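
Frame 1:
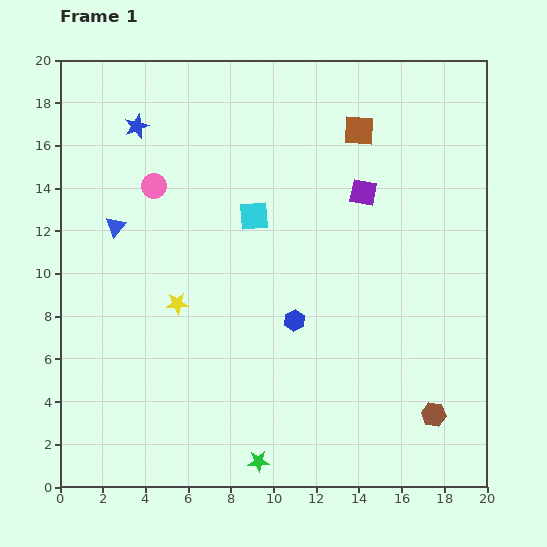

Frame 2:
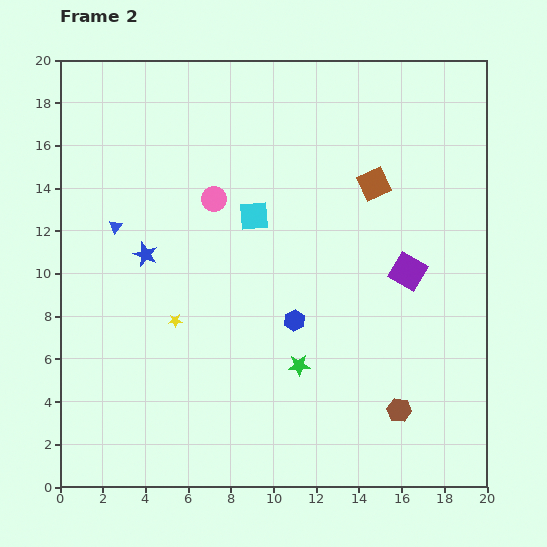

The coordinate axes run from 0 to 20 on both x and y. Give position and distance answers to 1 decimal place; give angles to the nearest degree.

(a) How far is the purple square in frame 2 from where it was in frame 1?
4.3

The purple square moved from (14.2, 13.8) to (16.3, 10.1), a distance of √(2.1² + 3.7²) ≈ 4.3.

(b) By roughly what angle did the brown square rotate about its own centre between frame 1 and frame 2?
27° counter-clockwise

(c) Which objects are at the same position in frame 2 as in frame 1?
the blue hexagon, the blue triangle, the cyan square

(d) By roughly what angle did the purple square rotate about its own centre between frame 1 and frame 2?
19° clockwise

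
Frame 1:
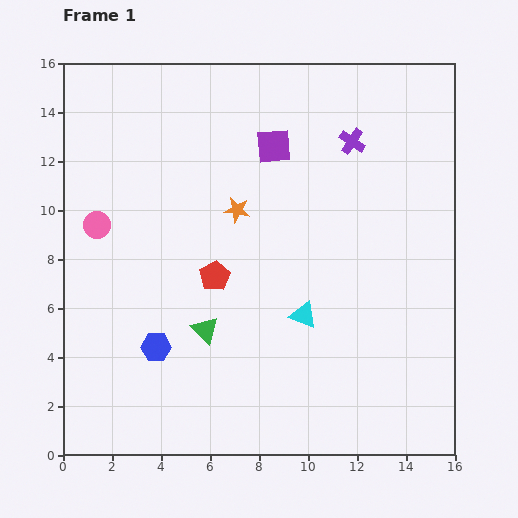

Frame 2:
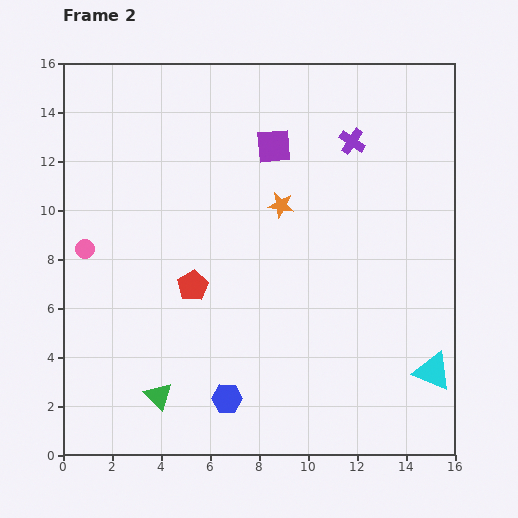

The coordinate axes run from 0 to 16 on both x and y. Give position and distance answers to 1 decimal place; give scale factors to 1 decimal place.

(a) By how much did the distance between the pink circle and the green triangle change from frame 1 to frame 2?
+0.5

Distance in frame 1: 6.2. Distance in frame 2: 6.7.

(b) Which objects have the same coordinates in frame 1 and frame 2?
the purple cross, the purple square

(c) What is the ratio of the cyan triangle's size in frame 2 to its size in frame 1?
1.4×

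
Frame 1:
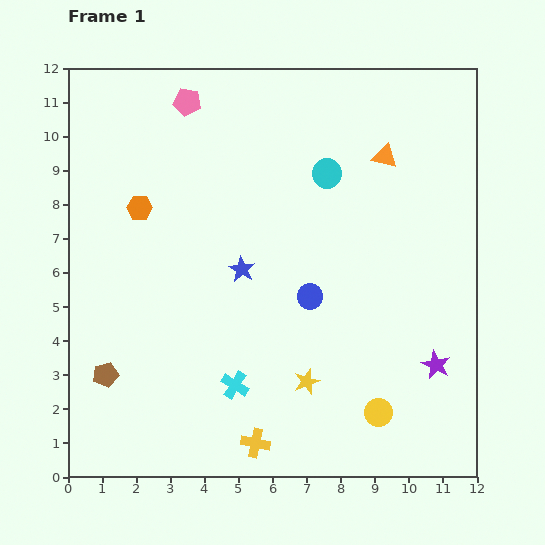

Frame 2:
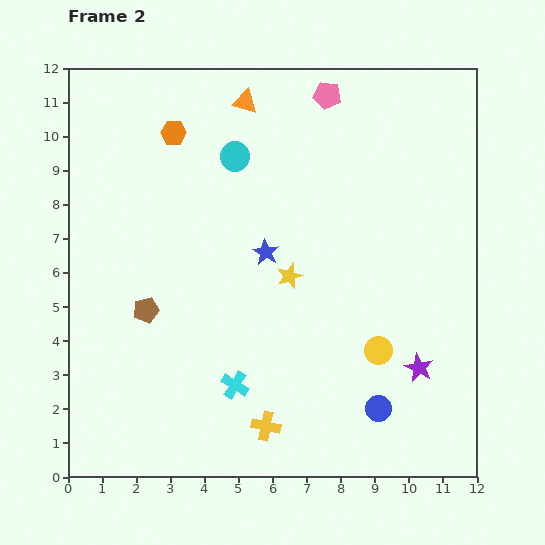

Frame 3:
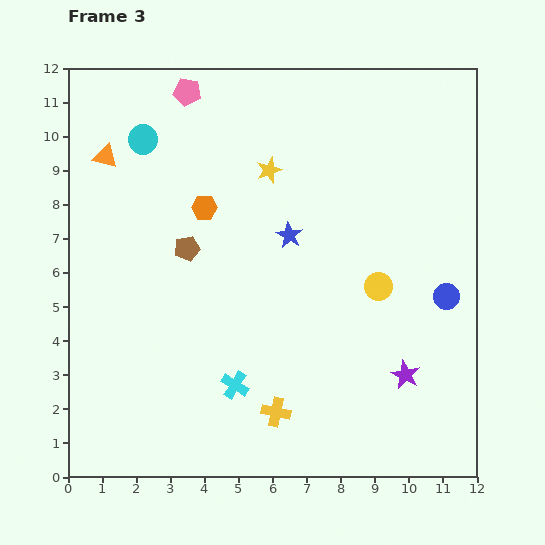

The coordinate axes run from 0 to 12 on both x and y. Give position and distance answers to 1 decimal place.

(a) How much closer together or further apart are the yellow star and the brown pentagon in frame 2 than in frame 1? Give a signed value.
-1.6

Distance in frame 1: 5.9. Distance in frame 2: 4.3.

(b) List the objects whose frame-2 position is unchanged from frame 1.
the cyan cross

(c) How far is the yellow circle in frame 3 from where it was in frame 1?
3.7

The yellow circle moved from (9.1, 1.9) to (9.1, 5.6), a distance of √(0.0² + 3.7²) ≈ 3.7.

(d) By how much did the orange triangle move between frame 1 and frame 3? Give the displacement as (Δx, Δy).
(-8.2, 0.0)

The orange triangle was at (9.3, 9.4) in frame 1 and (1.1, 9.4) in frame 3.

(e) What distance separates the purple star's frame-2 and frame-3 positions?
0.4

The purple star moved from (10.3, 3.2) to (9.9, 3.0), a distance of √(0.4² + 0.2²) ≈ 0.4.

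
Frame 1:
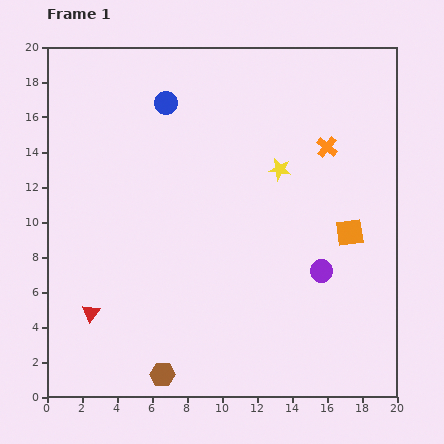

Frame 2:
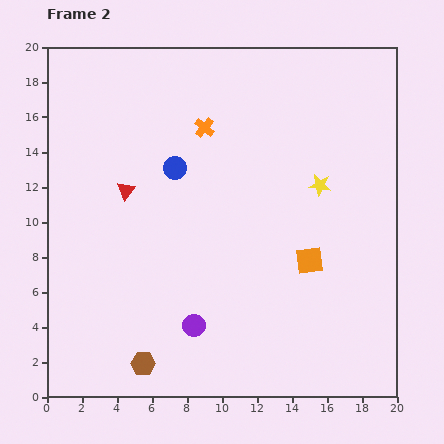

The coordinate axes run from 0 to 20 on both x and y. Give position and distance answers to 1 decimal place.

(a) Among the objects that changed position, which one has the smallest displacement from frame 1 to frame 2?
the brown hexagon

(moved 1.3)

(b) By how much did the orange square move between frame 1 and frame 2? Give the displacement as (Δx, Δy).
(-2.3, -1.6)

The orange square was at (17.3, 9.4) in frame 1 and (15.0, 7.8) in frame 2.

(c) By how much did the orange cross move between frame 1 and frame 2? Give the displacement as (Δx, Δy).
(-7.0, 1.1)

The orange cross was at (16.0, 14.3) in frame 1 and (9.0, 15.4) in frame 2.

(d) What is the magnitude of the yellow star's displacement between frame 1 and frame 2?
2.5

The yellow star moved from (13.3, 13.0) to (15.6, 12.1), a distance of √(2.3² + 0.9²) ≈ 2.5.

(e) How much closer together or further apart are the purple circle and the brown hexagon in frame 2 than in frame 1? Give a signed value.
-7.2

Distance in frame 1: 10.8. Distance in frame 2: 3.6.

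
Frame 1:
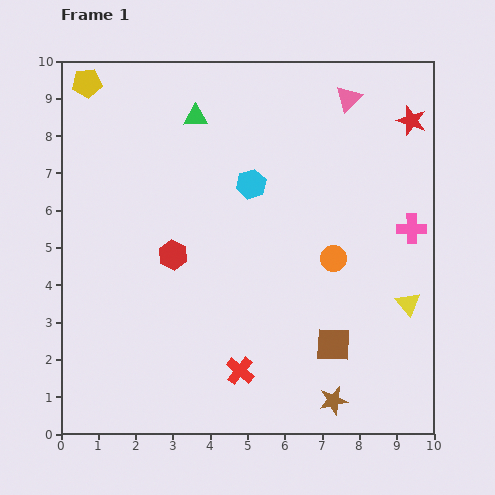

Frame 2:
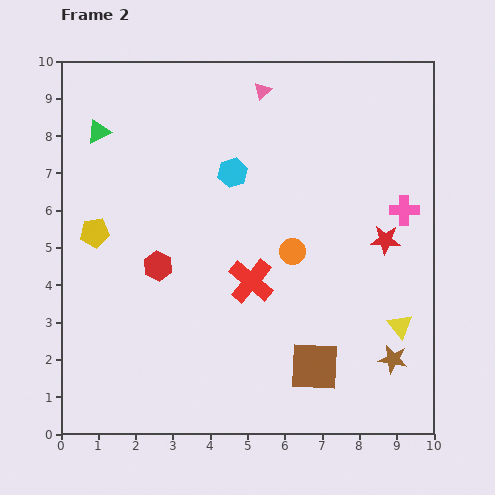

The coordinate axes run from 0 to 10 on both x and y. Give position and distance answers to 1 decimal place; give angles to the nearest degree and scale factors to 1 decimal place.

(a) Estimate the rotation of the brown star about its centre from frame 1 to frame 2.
22° clockwise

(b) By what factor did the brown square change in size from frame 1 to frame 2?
1.4×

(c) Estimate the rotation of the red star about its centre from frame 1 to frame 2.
16° counter-clockwise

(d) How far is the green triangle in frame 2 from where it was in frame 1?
2.6

The green triangle moved from (3.6, 8.5) to (1.0, 8.1), a distance of √(2.6² + 0.4²) ≈ 2.6.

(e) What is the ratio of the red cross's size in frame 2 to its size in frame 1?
1.6×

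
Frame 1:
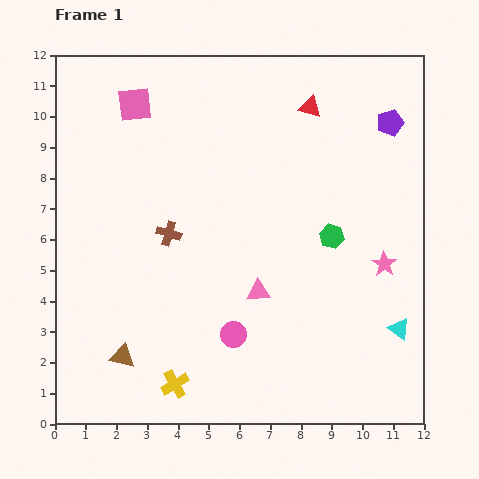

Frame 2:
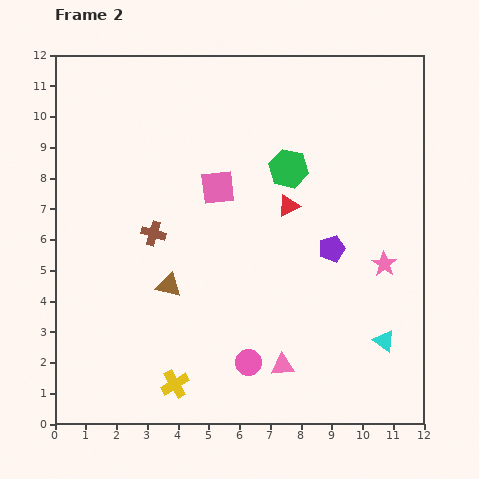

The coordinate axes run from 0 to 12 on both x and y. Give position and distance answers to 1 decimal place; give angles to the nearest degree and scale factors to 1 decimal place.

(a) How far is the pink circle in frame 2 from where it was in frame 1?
1.0

The pink circle moved from (5.8, 2.9) to (6.3, 2.0), a distance of √(0.5² + 0.9²) ≈ 1.0.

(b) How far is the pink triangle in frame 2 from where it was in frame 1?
2.5

The pink triangle moved from (6.6, 4.3) to (7.4, 1.9), a distance of √(0.8² + 2.4²) ≈ 2.5.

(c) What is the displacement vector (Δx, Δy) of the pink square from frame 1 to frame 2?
(2.7, -2.7)

The pink square was at (2.6, 10.4) in frame 1 and (5.3, 7.7) in frame 2.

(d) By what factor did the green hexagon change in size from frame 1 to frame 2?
1.6×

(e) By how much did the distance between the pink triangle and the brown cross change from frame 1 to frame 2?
+2.5

Distance in frame 1: 3.5. Distance in frame 2: 6.0.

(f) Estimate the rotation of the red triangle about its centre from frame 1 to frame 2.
42° counter-clockwise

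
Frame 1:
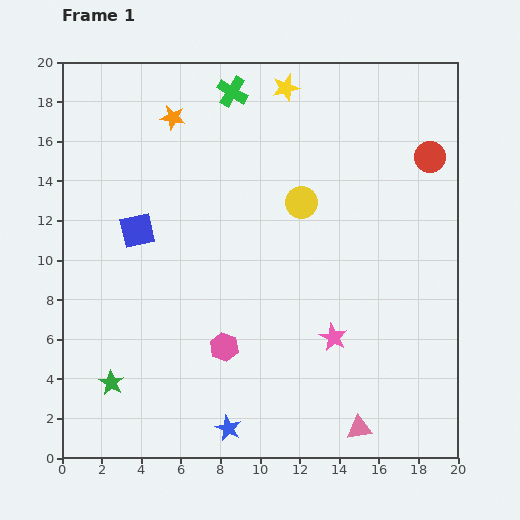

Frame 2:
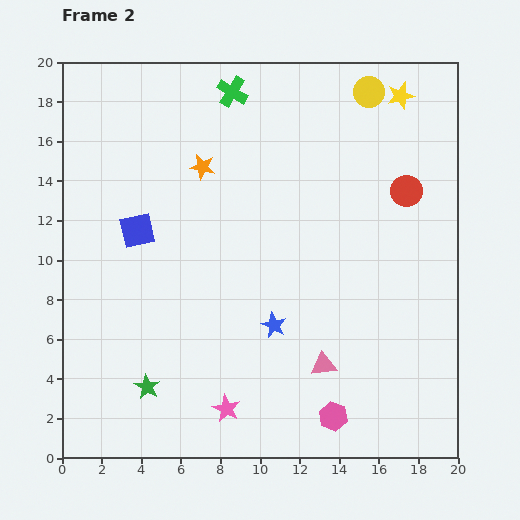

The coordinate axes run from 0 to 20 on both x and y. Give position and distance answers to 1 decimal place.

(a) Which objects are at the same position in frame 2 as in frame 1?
the blue square, the green cross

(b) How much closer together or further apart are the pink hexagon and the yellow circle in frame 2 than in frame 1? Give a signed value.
+8.2

Distance in frame 1: 8.3. Distance in frame 2: 16.5.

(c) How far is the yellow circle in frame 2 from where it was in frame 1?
6.6

The yellow circle moved from (12.1, 12.9) to (15.5, 18.5), a distance of √(3.4² + 5.6²) ≈ 6.6.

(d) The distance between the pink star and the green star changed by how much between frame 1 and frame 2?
-7.3

Distance in frame 1: 11.4. Distance in frame 2: 4.1.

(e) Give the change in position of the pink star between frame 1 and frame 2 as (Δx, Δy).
(-5.4, -3.6)

The pink star was at (13.7, 6.1) in frame 1 and (8.3, 2.5) in frame 2.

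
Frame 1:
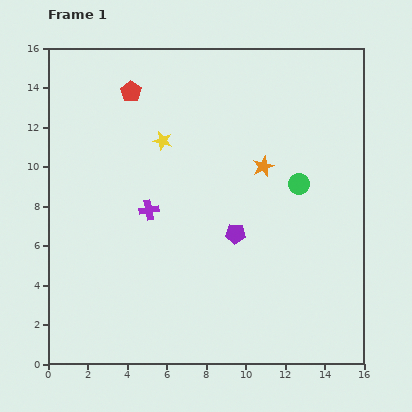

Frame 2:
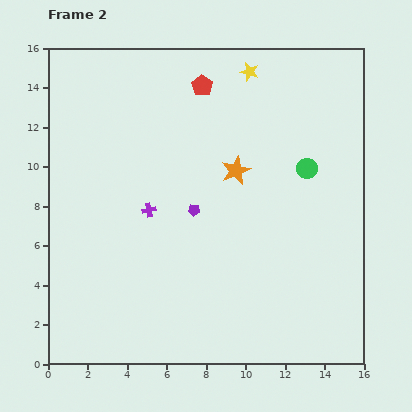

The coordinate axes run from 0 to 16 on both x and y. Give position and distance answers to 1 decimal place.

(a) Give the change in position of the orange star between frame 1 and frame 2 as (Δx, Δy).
(-1.4, -0.2)

The orange star was at (10.9, 10.0) in frame 1 and (9.5, 9.8) in frame 2.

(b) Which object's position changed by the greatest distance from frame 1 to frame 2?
the yellow star

(moved 5.6; next 3.6)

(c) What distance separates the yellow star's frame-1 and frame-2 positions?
5.6

The yellow star moved from (5.8, 11.3) to (10.2, 14.8), a distance of √(4.4² + 3.5²) ≈ 5.6.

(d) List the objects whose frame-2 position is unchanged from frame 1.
the purple cross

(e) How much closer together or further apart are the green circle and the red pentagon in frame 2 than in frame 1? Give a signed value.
-2.9

Distance in frame 1: 9.7. Distance in frame 2: 6.8.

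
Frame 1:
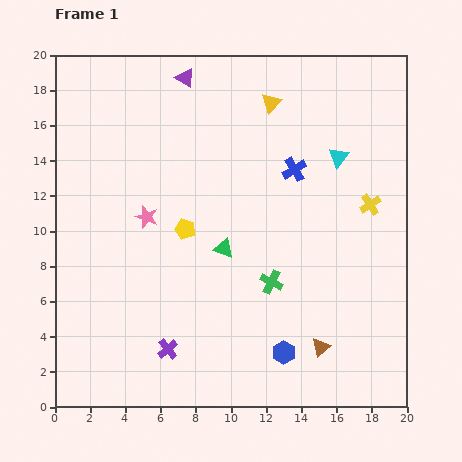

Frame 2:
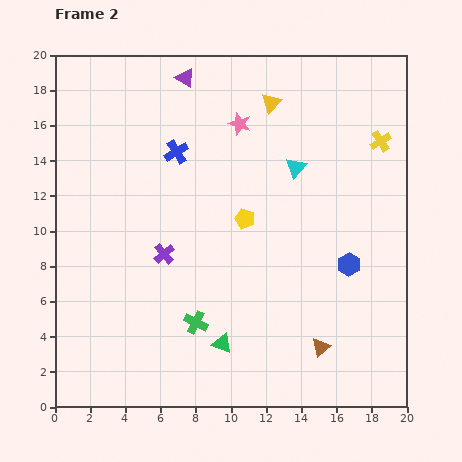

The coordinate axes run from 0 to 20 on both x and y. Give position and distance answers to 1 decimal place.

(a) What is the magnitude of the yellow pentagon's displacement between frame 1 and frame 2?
3.5

The yellow pentagon moved from (7.4, 10.1) to (10.8, 10.7), a distance of √(3.4² + 0.6²) ≈ 3.5.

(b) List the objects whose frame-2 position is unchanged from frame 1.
the yellow triangle, the purple triangle, the brown triangle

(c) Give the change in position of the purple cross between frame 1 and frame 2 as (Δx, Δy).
(-0.2, 5.4)

The purple cross was at (6.4, 3.3) in frame 1 and (6.2, 8.7) in frame 2.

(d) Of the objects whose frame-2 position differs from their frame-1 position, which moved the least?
the cyan triangle

(moved 2.5)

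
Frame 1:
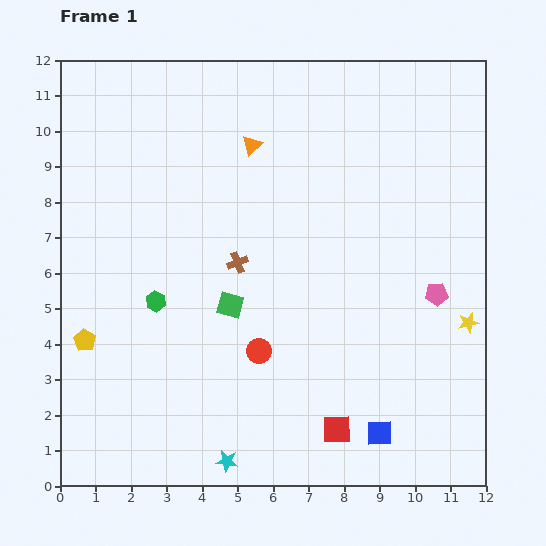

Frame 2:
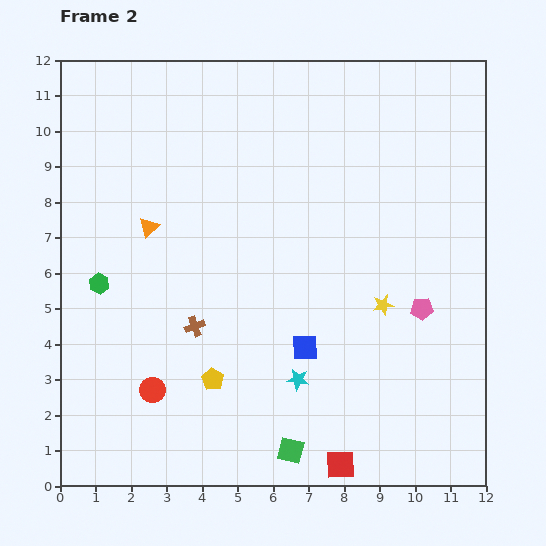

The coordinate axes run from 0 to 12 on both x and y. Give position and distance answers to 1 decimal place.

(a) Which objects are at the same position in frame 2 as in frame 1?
none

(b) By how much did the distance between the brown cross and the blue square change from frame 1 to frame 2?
-3.0

Distance in frame 1: 6.2. Distance in frame 2: 3.2.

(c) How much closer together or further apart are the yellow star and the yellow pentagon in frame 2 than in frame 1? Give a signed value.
-5.6

Distance in frame 1: 10.8. Distance in frame 2: 5.2.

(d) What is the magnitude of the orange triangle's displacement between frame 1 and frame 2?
3.7

The orange triangle moved from (5.4, 9.6) to (2.5, 7.3), a distance of √(2.9² + 2.3²) ≈ 3.7.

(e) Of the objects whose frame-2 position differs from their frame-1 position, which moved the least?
the pink pentagon

(moved 0.6)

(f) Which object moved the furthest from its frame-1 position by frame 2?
the green square

(moved 4.4; next 3.8)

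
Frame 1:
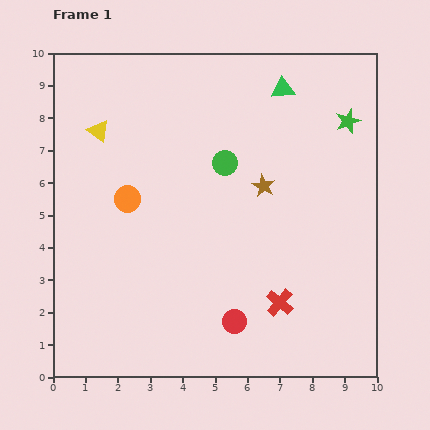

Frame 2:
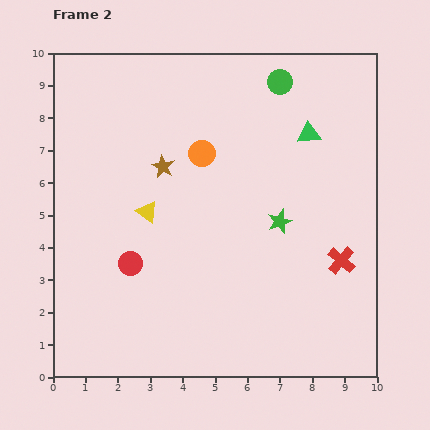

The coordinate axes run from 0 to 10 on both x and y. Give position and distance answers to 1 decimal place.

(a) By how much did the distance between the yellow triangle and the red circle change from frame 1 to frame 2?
-5.5

Distance in frame 1: 7.2. Distance in frame 2: 1.7.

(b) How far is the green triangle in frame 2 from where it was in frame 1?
1.6

The green triangle moved from (7.1, 8.9) to (7.9, 7.5), a distance of √(0.8² + 1.4²) ≈ 1.6.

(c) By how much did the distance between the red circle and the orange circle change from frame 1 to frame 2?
-1.0

Distance in frame 1: 5.0. Distance in frame 2: 4.0.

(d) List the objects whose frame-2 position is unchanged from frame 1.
none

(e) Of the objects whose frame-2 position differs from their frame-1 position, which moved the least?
the green triangle

(moved 1.6)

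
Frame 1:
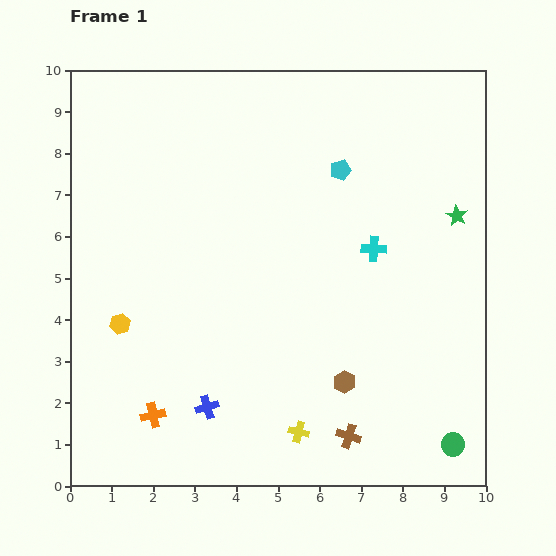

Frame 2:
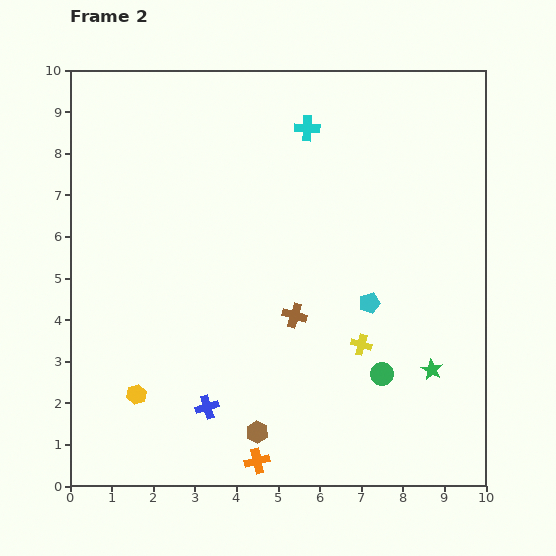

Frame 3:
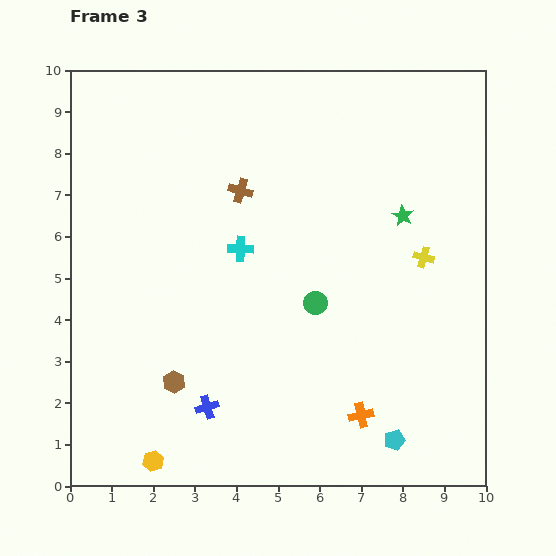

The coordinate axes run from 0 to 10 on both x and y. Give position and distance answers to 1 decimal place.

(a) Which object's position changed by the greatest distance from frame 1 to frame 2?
the green star

(moved 3.7; next 3.3)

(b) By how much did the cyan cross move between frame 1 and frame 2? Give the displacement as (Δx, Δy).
(-1.6, 2.9)

The cyan cross was at (7.3, 5.7) in frame 1 and (5.7, 8.6) in frame 2.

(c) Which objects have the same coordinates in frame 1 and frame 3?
the blue cross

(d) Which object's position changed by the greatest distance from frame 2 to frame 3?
the green star

(moved 3.8; next 3.4)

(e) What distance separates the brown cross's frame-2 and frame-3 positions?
3.3

The brown cross moved from (5.4, 4.1) to (4.1, 7.1), a distance of √(1.3² + 3.0²) ≈ 3.3.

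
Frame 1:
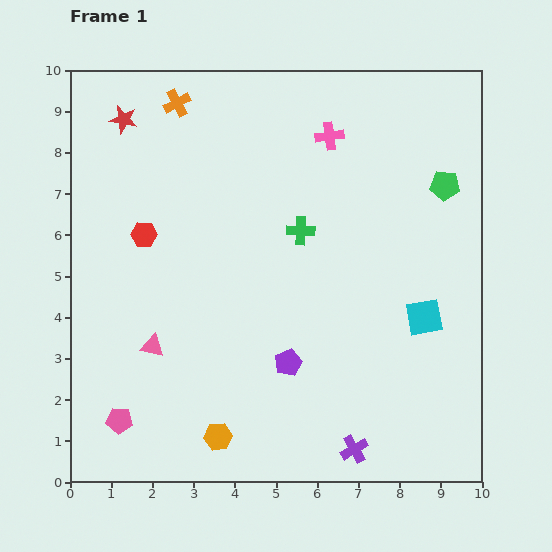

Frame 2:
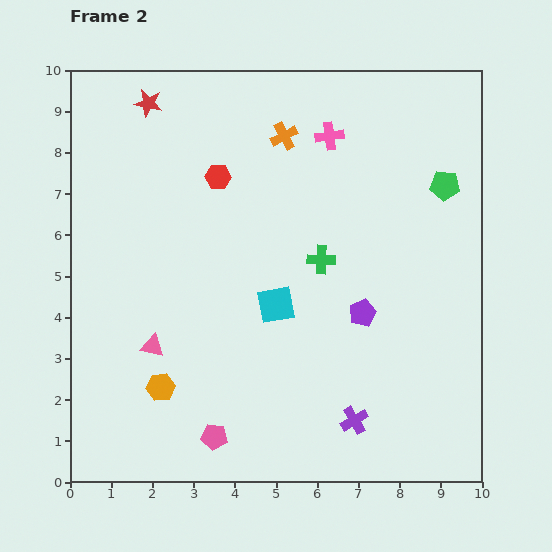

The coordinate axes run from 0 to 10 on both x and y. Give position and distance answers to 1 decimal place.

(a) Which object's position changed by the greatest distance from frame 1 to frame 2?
the cyan square

(moved 3.6; next 2.7)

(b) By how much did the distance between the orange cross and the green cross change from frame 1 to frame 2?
-1.2

Distance in frame 1: 4.3. Distance in frame 2: 3.1.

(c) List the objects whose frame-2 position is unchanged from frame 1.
the pink triangle, the green pentagon, the pink cross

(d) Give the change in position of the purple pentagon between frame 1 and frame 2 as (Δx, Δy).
(1.8, 1.2)

The purple pentagon was at (5.3, 2.9) in frame 1 and (7.1, 4.1) in frame 2.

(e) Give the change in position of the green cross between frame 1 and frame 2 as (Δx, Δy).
(0.5, -0.7)

The green cross was at (5.6, 6.1) in frame 1 and (6.1, 5.4) in frame 2.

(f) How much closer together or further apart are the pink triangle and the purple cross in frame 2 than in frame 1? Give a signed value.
-0.3

Distance in frame 1: 5.5. Distance in frame 2: 5.2.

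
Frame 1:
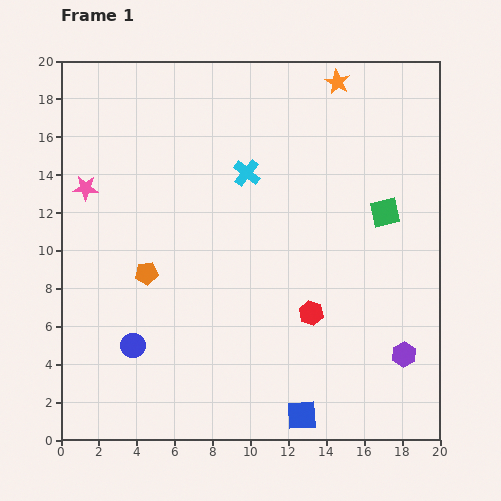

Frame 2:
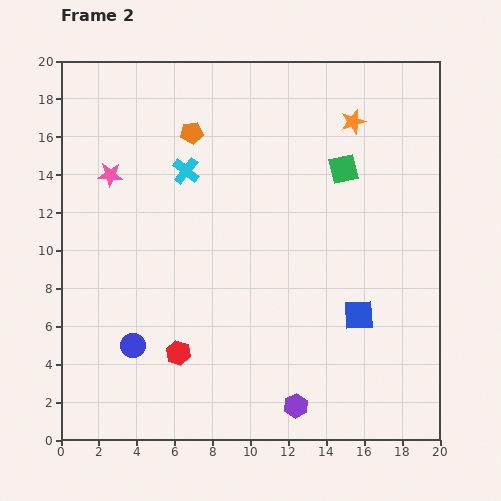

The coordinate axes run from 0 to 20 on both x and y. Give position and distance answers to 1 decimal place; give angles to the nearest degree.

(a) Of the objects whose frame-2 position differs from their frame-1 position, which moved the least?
the pink star

(moved 1.5)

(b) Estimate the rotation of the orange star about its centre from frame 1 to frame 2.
27° clockwise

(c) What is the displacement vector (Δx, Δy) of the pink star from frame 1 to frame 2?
(1.3, 0.7)

The pink star was at (1.3, 13.3) in frame 1 and (2.6, 14.0) in frame 2.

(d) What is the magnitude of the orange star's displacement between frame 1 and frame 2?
2.2

The orange star moved from (14.6, 18.9) to (15.4, 16.8), a distance of √(0.8² + 2.1²) ≈ 2.2.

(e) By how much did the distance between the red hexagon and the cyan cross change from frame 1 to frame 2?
+1.5

Distance in frame 1: 8.1. Distance in frame 2: 9.6.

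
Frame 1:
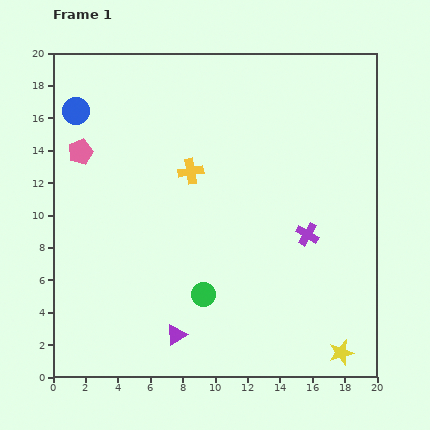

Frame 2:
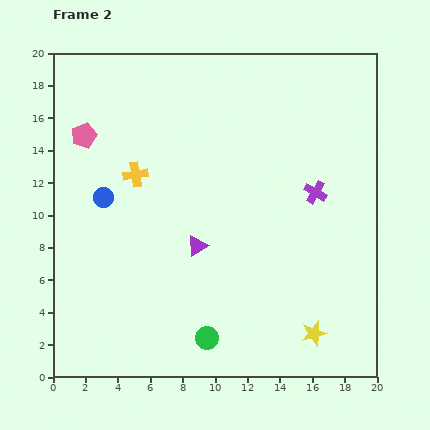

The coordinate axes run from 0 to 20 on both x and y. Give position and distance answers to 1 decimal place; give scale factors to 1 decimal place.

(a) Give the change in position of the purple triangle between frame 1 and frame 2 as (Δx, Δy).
(1.3, 5.5)

The purple triangle was at (7.6, 2.6) in frame 1 and (8.9, 8.1) in frame 2.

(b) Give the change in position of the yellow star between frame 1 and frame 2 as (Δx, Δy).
(-1.7, 1.2)

The yellow star was at (17.8, 1.5) in frame 1 and (16.1, 2.7) in frame 2.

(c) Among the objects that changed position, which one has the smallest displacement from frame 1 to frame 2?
the pink pentagon

(moved 1.0)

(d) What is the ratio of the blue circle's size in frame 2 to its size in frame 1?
0.7×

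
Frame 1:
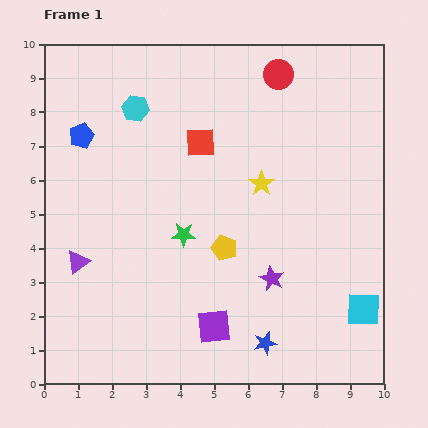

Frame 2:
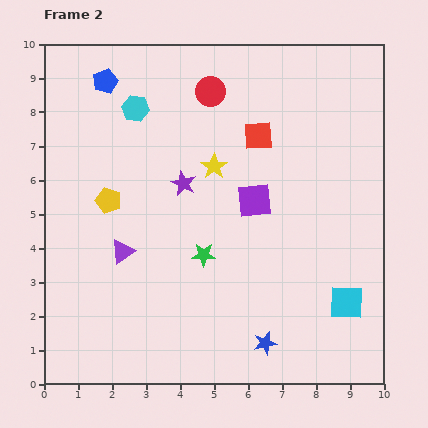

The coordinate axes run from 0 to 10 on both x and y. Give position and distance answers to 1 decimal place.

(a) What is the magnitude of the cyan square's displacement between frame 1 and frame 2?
0.5

The cyan square moved from (9.4, 2.2) to (8.9, 2.4), a distance of √(0.5² + 0.2²) ≈ 0.5.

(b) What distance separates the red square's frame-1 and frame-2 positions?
1.7

The red square moved from (4.6, 7.1) to (6.3, 7.3), a distance of √(1.7² + 0.2²) ≈ 1.7.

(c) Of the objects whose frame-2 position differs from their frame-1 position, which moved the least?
the cyan square

(moved 0.5)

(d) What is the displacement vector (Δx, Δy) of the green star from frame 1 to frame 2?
(0.6, -0.6)

The green star was at (4.1, 4.4) in frame 1 and (4.7, 3.8) in frame 2.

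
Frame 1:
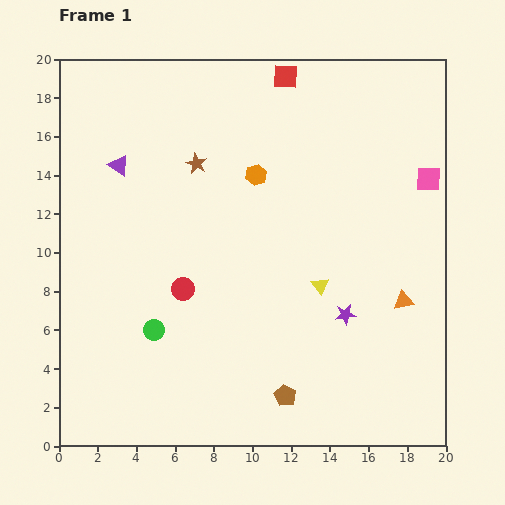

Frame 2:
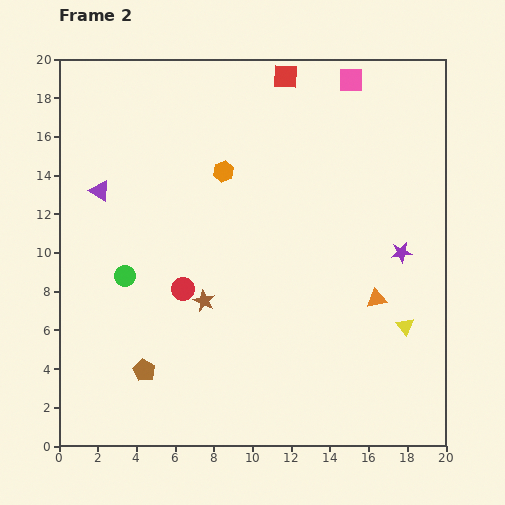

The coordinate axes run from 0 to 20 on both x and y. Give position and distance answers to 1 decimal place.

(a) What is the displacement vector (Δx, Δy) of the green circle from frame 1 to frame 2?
(-1.5, 2.8)

The green circle was at (4.9, 6.0) in frame 1 and (3.4, 8.8) in frame 2.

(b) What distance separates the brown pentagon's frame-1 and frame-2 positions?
7.4

The brown pentagon moved from (11.7, 2.6) to (4.4, 3.9), a distance of √(7.3² + 1.3²) ≈ 7.4.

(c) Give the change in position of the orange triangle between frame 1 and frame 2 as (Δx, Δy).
(-1.4, 0.1)

The orange triangle was at (17.8, 7.5) in frame 1 and (16.4, 7.6) in frame 2.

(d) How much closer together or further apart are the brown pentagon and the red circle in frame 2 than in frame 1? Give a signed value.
-2.9

Distance in frame 1: 7.6. Distance in frame 2: 4.7.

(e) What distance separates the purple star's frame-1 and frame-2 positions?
4.3

The purple star moved from (14.8, 6.8) to (17.7, 10.0), a distance of √(2.9² + 3.2²) ≈ 4.3.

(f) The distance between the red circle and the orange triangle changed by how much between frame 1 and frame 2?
-1.4

Distance in frame 1: 11.4. Distance in frame 2: 10.0.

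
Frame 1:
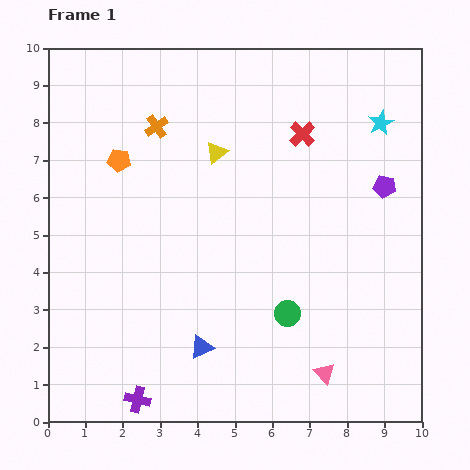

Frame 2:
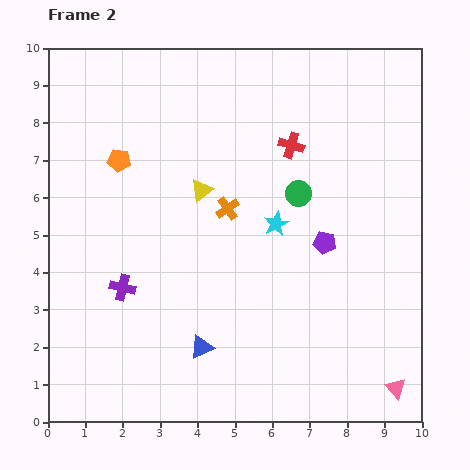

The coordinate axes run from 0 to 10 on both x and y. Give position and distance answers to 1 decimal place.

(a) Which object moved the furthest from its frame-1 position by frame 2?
the cyan star

(moved 3.9; next 3.2)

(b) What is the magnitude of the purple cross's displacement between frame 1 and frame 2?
3.0

The purple cross moved from (2.4, 0.6) to (2.0, 3.6), a distance of √(0.4² + 3.0²) ≈ 3.0.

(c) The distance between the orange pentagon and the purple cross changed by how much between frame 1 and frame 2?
-3.0

Distance in frame 1: 6.4. Distance in frame 2: 3.4.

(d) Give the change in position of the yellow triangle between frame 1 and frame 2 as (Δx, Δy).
(-0.4, -1.0)

The yellow triangle was at (4.5, 7.2) in frame 1 and (4.1, 6.2) in frame 2.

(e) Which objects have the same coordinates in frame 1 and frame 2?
the orange pentagon, the blue triangle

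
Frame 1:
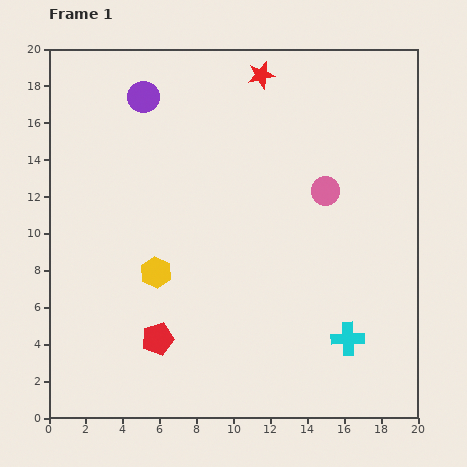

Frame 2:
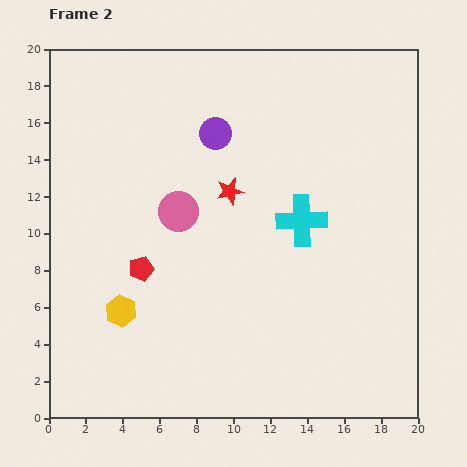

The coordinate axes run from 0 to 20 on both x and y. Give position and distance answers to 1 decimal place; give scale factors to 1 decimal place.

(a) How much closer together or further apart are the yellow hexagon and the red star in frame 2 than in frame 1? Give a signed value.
-3.3

Distance in frame 1: 12.1. Distance in frame 2: 8.8.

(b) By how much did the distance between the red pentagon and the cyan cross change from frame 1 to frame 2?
-1.2

Distance in frame 1: 10.3. Distance in frame 2: 9.1.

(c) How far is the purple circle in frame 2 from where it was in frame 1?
4.4

The purple circle moved from (5.1, 17.4) to (9.0, 15.4), a distance of √(3.9² + 2.0²) ≈ 4.4.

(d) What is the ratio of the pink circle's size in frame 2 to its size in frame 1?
1.4×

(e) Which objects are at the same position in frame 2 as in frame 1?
none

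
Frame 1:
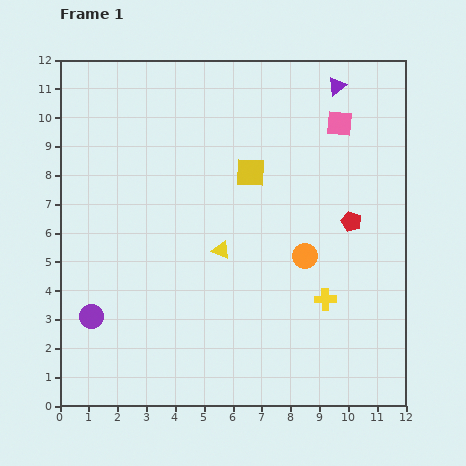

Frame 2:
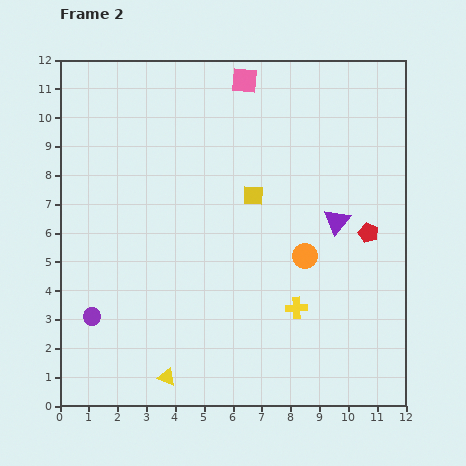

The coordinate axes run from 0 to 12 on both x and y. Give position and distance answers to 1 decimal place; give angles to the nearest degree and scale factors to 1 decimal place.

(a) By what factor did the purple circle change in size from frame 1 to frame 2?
0.7×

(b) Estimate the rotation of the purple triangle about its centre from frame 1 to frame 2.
15° counter-clockwise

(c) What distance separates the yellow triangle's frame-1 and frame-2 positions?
4.8

The yellow triangle moved from (5.6, 5.4) to (3.7, 1.0), a distance of √(1.9² + 4.4²) ≈ 4.8.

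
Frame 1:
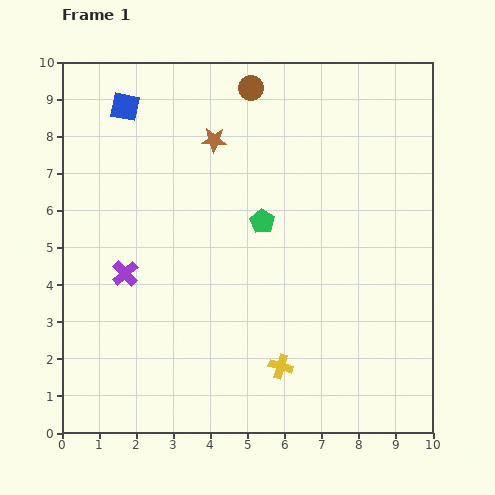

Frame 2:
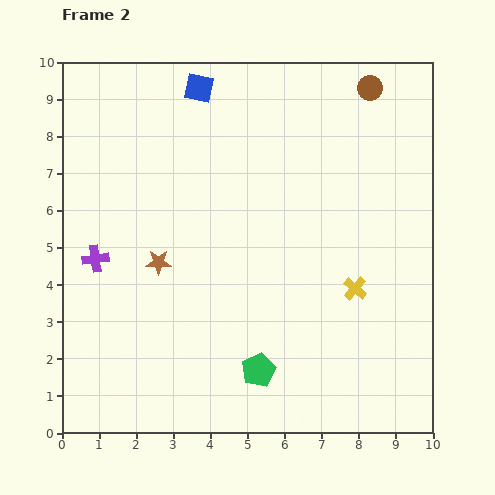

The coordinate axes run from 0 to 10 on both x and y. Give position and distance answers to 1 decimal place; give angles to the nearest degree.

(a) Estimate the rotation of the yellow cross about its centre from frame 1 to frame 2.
23° clockwise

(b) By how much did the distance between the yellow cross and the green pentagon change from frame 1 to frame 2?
-0.5

Distance in frame 1: 3.9. Distance in frame 2: 3.4.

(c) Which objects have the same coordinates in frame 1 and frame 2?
none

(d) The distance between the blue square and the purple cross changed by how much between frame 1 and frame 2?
+0.9

Distance in frame 1: 4.5. Distance in frame 2: 5.4.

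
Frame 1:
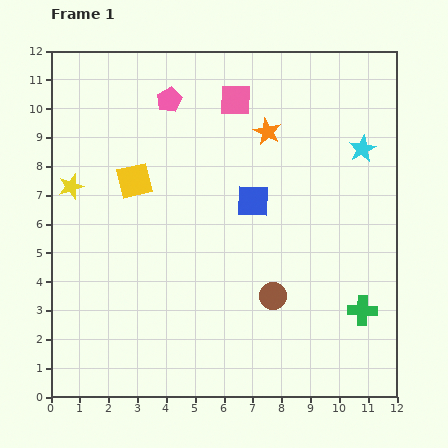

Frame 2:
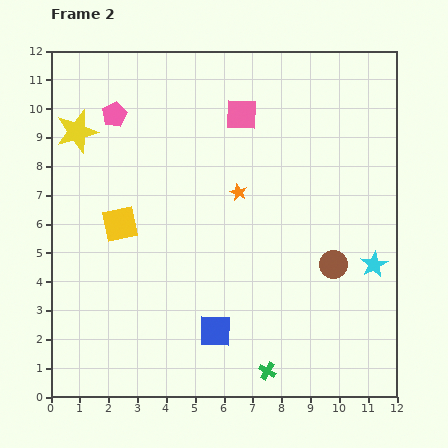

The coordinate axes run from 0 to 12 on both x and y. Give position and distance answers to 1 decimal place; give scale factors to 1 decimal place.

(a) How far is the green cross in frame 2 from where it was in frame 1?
3.9

The green cross moved from (10.8, 3.0) to (7.5, 0.9), a distance of √(3.3² + 2.1²) ≈ 3.9.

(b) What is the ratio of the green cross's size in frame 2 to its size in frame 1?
0.6×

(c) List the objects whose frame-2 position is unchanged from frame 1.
none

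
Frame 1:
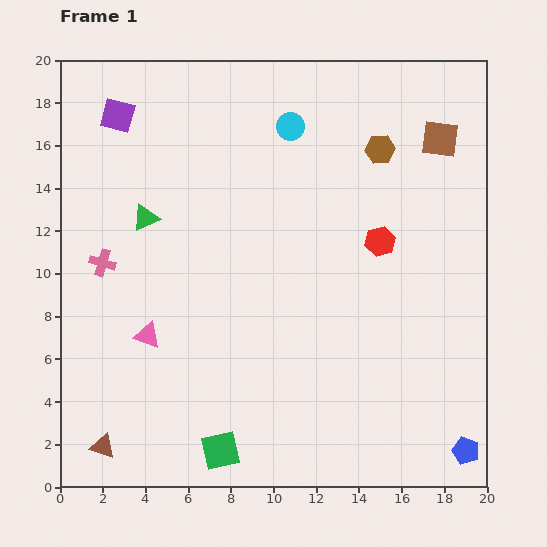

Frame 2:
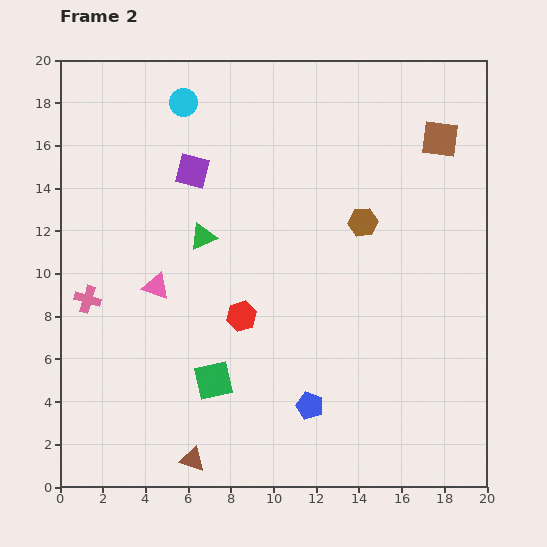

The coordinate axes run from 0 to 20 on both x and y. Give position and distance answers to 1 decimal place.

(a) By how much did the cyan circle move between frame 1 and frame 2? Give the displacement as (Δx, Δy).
(-5.0, 1.1)

The cyan circle was at (10.8, 16.9) in frame 1 and (5.8, 18.0) in frame 2.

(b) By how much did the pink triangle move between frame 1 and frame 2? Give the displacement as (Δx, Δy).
(0.4, 2.3)

The pink triangle was at (4.1, 7.1) in frame 1 and (4.5, 9.4) in frame 2.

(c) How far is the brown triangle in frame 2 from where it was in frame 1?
4.2

The brown triangle moved from (2.0, 1.9) to (6.2, 1.3), a distance of √(4.2² + 0.6²) ≈ 4.2.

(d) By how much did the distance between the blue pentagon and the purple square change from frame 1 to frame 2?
-10.3

Distance in frame 1: 22.6. Distance in frame 2: 12.3.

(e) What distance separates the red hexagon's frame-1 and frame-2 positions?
7.4

The red hexagon moved from (15.0, 11.5) to (8.5, 8.0), a distance of √(6.5² + 3.5²) ≈ 7.4.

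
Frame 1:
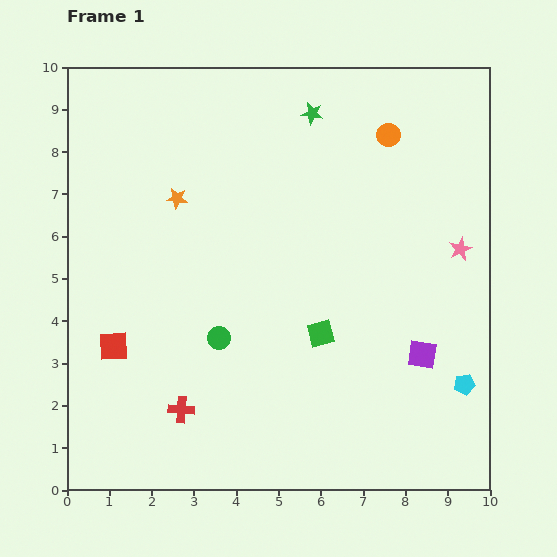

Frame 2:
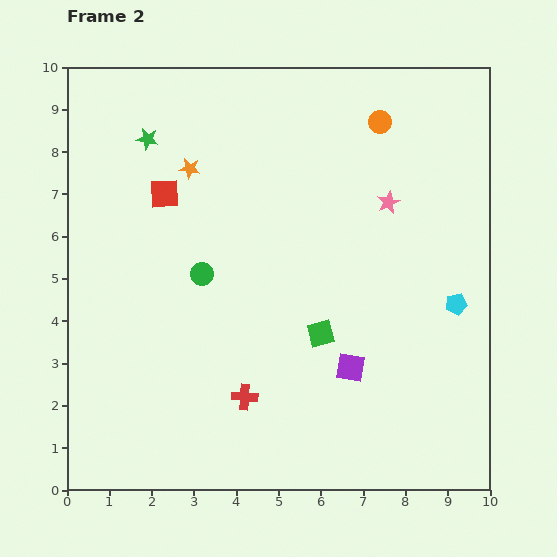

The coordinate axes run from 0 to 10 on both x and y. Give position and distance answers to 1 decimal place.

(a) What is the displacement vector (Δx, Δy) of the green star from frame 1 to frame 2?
(-3.9, -0.6)

The green star was at (5.8, 8.9) in frame 1 and (1.9, 8.3) in frame 2.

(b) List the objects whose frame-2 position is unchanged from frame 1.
the green square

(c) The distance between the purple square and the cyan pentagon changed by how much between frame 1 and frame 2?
+1.7

Distance in frame 1: 1.2. Distance in frame 2: 2.9.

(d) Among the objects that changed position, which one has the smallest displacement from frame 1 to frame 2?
the orange circle

(moved 0.4)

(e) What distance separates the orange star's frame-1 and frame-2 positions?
0.8

The orange star moved from (2.6, 6.9) to (2.9, 7.6), a distance of √(0.3² + 0.7²) ≈ 0.8.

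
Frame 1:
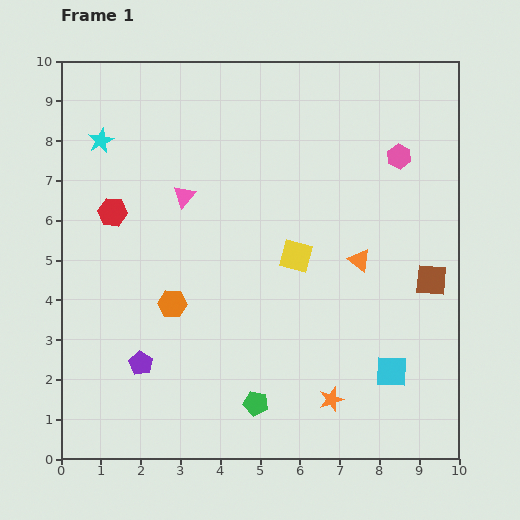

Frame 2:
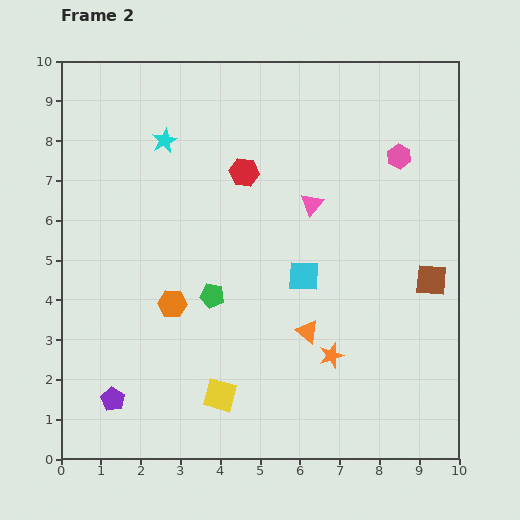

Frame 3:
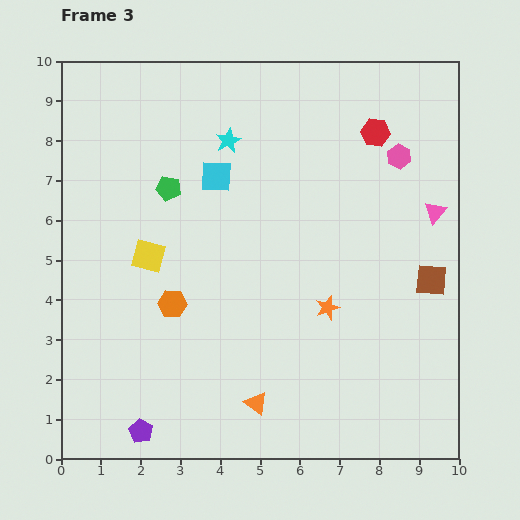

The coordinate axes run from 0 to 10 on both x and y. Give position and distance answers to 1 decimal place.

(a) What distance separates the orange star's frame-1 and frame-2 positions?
1.1

The orange star moved from (6.8, 1.5) to (6.8, 2.6), a distance of √(0.0² + 1.1²) ≈ 1.1.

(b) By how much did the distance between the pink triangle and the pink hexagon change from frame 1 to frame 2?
-3.0

Distance in frame 1: 5.5. Distance in frame 2: 2.5.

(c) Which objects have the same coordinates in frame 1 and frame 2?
the orange hexagon, the brown square, the pink hexagon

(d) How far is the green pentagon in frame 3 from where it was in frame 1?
5.8

The green pentagon moved from (4.9, 1.4) to (2.7, 6.8), a distance of √(2.2² + 5.4²) ≈ 5.8.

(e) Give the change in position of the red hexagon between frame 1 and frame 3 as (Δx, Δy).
(6.6, 2.0)

The red hexagon was at (1.3, 6.2) in frame 1 and (7.9, 8.2) in frame 3.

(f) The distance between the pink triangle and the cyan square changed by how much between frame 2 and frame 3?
+3.8

Distance in frame 2: 1.8. Distance in frame 3: 5.6.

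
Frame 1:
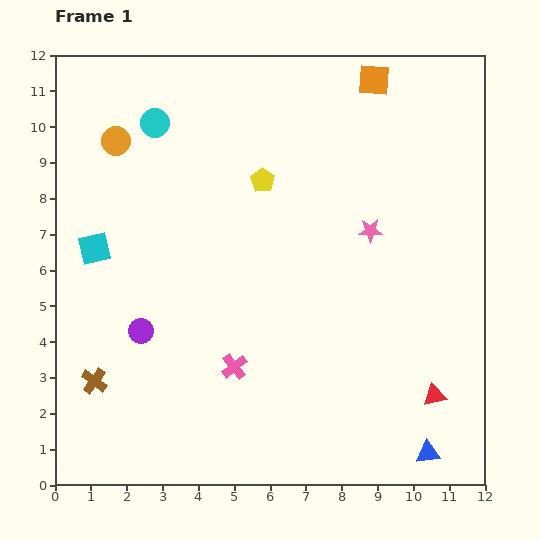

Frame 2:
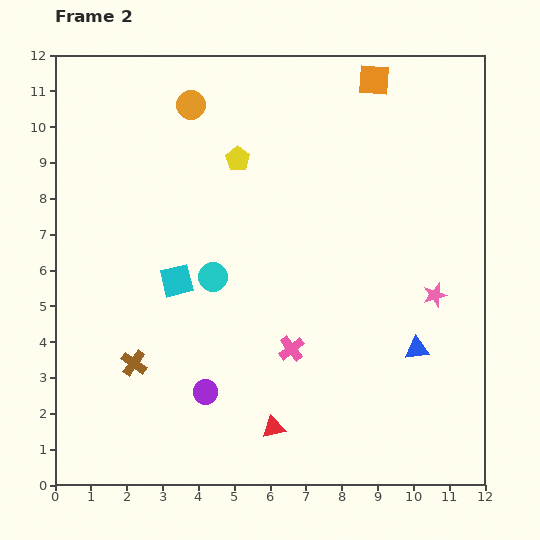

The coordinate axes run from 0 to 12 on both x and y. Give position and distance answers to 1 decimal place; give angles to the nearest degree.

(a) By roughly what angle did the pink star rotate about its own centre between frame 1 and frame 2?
15° counter-clockwise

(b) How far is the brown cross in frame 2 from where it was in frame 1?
1.2

The brown cross moved from (1.1, 2.9) to (2.2, 3.4), a distance of √(1.1² + 0.5²) ≈ 1.2.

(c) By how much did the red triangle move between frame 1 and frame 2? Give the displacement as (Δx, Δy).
(-4.5, -0.9)

The red triangle was at (10.6, 2.5) in frame 1 and (6.1, 1.6) in frame 2.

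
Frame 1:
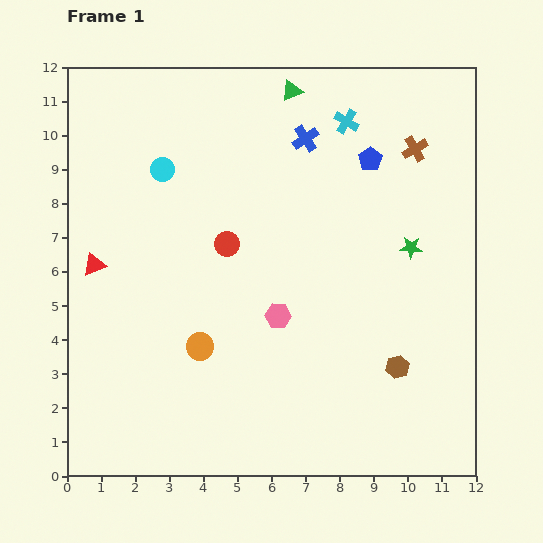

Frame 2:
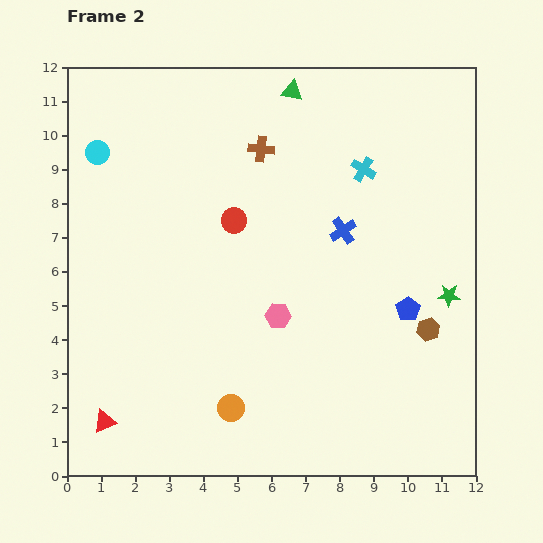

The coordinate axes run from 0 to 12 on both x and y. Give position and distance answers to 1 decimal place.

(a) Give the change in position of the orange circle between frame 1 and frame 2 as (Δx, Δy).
(0.9, -1.8)

The orange circle was at (3.9, 3.8) in frame 1 and (4.8, 2.0) in frame 2.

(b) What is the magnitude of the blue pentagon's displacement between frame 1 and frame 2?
4.5

The blue pentagon moved from (8.9, 9.3) to (10.0, 4.9), a distance of √(1.1² + 4.4²) ≈ 4.5.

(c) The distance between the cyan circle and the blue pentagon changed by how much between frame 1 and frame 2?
+4.1

Distance in frame 1: 6.1. Distance in frame 2: 10.2.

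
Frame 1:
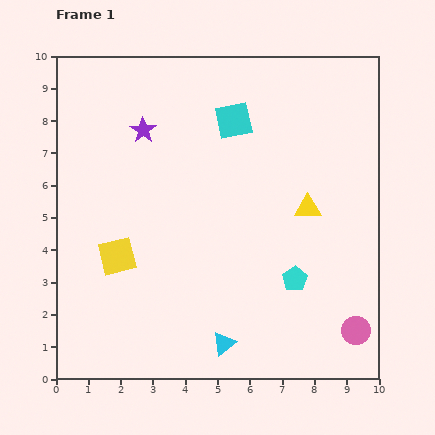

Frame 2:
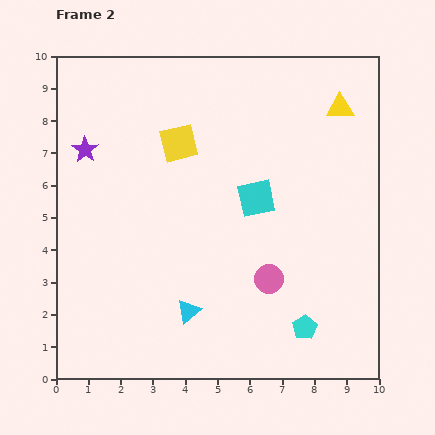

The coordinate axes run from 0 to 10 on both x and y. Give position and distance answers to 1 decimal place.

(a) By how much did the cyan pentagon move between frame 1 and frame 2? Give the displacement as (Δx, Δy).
(0.3, -1.5)

The cyan pentagon was at (7.4, 3.1) in frame 1 and (7.7, 1.6) in frame 2.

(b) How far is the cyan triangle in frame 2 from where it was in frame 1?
1.5

The cyan triangle moved from (5.2, 1.1) to (4.1, 2.1), a distance of √(1.1² + 1.0²) ≈ 1.5.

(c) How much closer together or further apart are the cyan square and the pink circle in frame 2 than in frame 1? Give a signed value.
-5.0

Distance in frame 1: 7.5. Distance in frame 2: 2.5.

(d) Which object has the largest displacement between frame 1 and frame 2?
the yellow square

(moved 4.0; next 3.3)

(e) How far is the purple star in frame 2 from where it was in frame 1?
1.9

The purple star moved from (2.7, 7.7) to (0.9, 7.1), a distance of √(1.8² + 0.6²) ≈ 1.9.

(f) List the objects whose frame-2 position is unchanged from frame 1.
none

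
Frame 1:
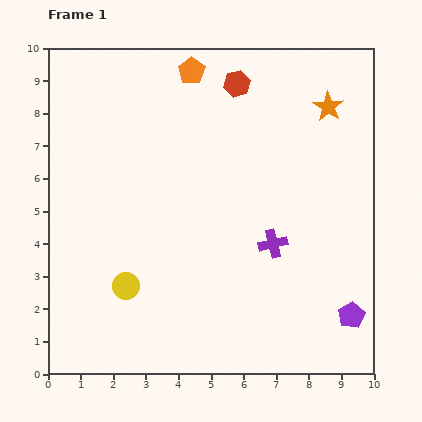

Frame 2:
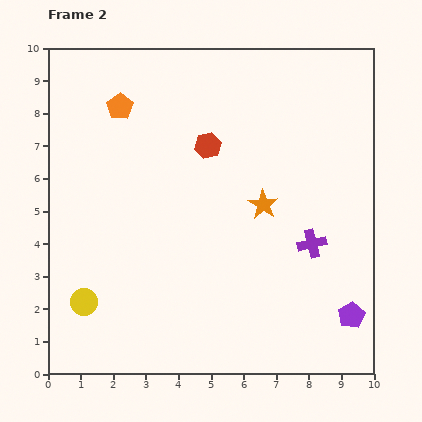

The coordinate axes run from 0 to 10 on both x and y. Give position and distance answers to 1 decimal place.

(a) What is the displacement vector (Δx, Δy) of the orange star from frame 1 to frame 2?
(-2.0, -3.0)

The orange star was at (8.6, 8.2) in frame 1 and (6.6, 5.2) in frame 2.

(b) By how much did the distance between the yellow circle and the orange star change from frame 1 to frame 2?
-2.0

Distance in frame 1: 8.3. Distance in frame 2: 6.3.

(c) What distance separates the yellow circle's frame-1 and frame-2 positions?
1.4

The yellow circle moved from (2.4, 2.7) to (1.1, 2.2), a distance of √(1.3² + 0.5²) ≈ 1.4.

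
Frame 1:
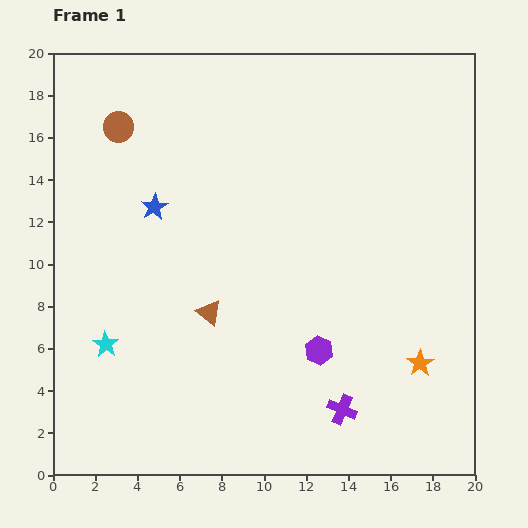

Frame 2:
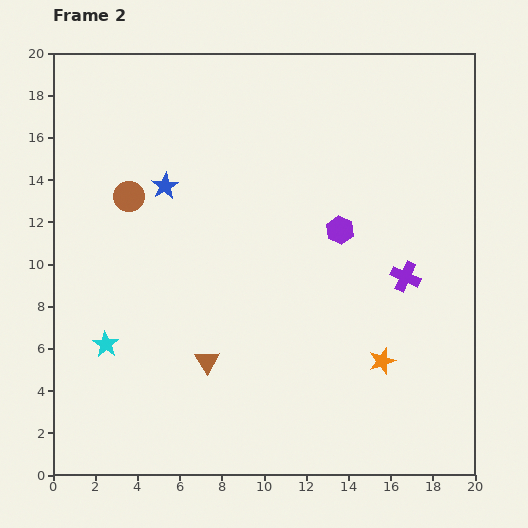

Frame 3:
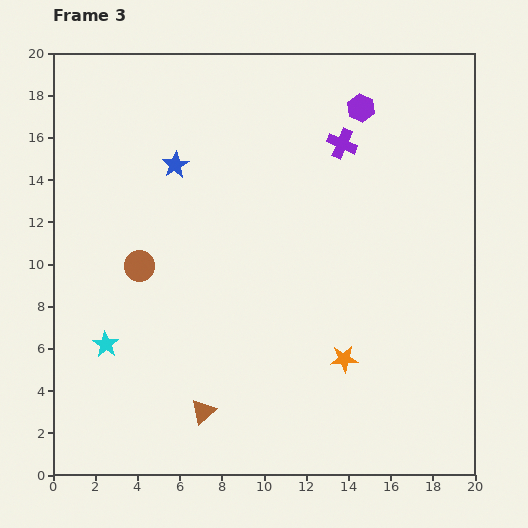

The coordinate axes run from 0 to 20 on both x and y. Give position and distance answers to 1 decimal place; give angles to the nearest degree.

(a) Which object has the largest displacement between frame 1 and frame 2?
the purple cross

(moved 7.0; next 5.8)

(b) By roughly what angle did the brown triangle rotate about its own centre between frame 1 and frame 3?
42° clockwise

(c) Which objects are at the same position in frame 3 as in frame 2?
the cyan star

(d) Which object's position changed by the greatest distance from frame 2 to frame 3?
the purple cross

(moved 7.0; next 5.9)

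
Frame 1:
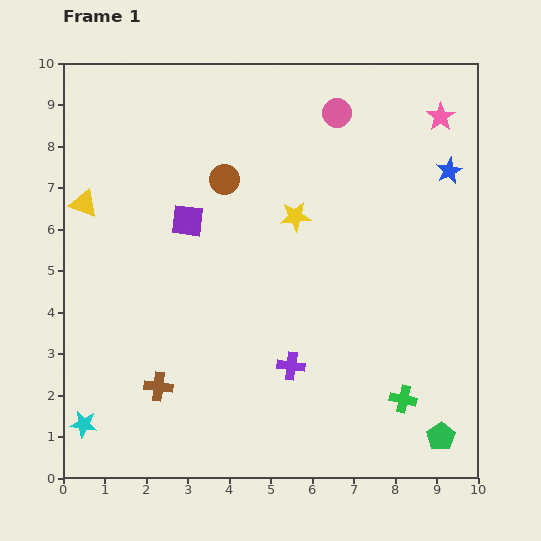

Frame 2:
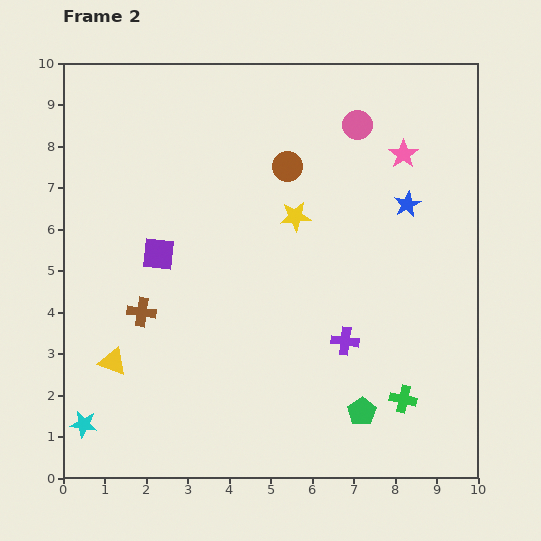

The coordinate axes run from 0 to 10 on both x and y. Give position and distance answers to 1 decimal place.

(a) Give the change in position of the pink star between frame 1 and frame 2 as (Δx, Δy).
(-0.9, -0.9)

The pink star was at (9.1, 8.7) in frame 1 and (8.2, 7.8) in frame 2.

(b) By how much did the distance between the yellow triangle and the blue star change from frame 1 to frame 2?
-0.7

Distance in frame 1: 8.8. Distance in frame 2: 8.1.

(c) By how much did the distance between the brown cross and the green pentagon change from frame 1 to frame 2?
-1.1

Distance in frame 1: 6.9. Distance in frame 2: 5.8.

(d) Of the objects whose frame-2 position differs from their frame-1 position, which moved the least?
the pink circle

(moved 0.6)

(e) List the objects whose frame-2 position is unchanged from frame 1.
the yellow star, the cyan star, the green cross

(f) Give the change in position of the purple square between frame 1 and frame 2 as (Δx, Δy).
(-0.7, -0.8)

The purple square was at (3.0, 6.2) in frame 1 and (2.3, 5.4) in frame 2.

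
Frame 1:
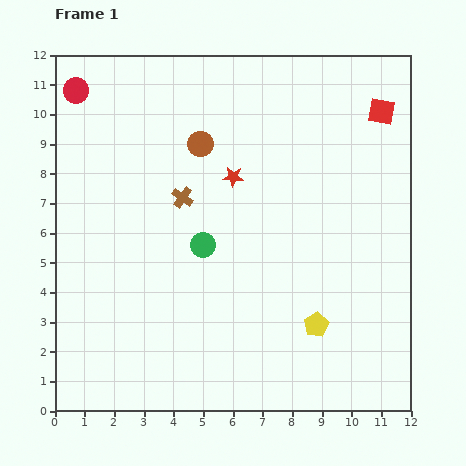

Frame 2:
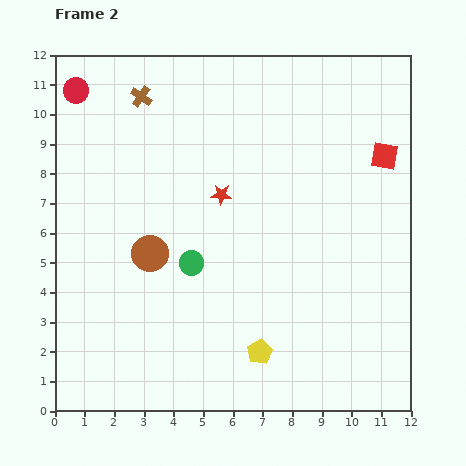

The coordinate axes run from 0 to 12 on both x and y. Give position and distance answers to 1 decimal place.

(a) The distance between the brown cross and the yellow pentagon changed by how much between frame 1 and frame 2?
+3.3

Distance in frame 1: 6.2. Distance in frame 2: 9.5.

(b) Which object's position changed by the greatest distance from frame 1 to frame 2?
the brown circle

(moved 4.1; next 3.7)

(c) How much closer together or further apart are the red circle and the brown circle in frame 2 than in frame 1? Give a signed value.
+1.4

Distance in frame 1: 4.6. Distance in frame 2: 6.0.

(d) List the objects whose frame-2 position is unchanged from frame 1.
the red circle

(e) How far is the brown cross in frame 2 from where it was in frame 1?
3.7

The brown cross moved from (4.3, 7.2) to (2.9, 10.6), a distance of √(1.4² + 3.4²) ≈ 3.7.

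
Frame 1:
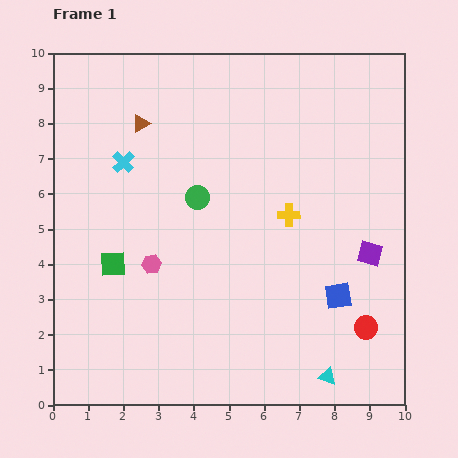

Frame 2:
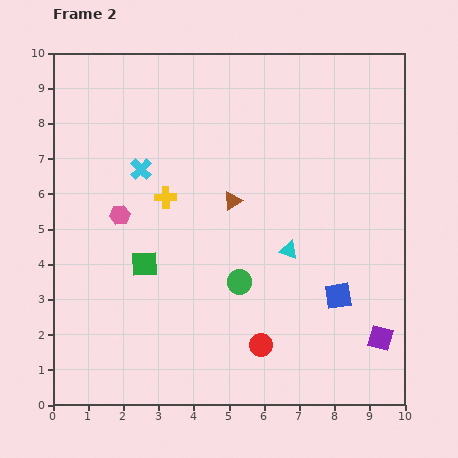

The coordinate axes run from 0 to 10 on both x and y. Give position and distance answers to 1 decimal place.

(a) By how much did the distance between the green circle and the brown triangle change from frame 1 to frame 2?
-0.3

Distance in frame 1: 2.6. Distance in frame 2: 2.3.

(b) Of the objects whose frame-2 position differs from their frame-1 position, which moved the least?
the cyan cross

(moved 0.5)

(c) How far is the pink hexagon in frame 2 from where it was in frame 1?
1.7

The pink hexagon moved from (2.8, 4.0) to (1.9, 5.4), a distance of √(0.9² + 1.4²) ≈ 1.7.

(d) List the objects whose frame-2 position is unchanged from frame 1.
the blue square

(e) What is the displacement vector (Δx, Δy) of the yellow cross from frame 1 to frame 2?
(-3.5, 0.5)

The yellow cross was at (6.7, 5.4) in frame 1 and (3.2, 5.9) in frame 2.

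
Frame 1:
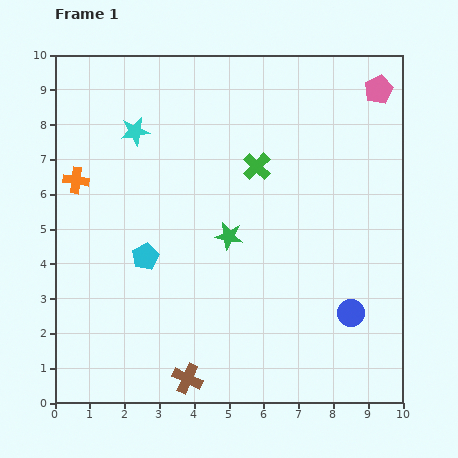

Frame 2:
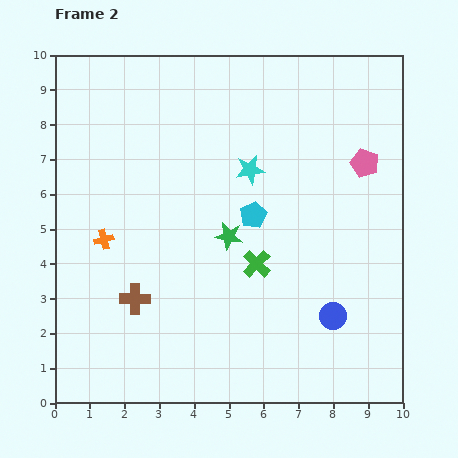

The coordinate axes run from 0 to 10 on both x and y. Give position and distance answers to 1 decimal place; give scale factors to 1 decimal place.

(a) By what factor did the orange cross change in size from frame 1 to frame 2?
0.8×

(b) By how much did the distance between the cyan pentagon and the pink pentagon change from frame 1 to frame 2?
-4.7

Distance in frame 1: 8.2. Distance in frame 2: 3.5.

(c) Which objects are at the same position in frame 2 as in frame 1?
the green star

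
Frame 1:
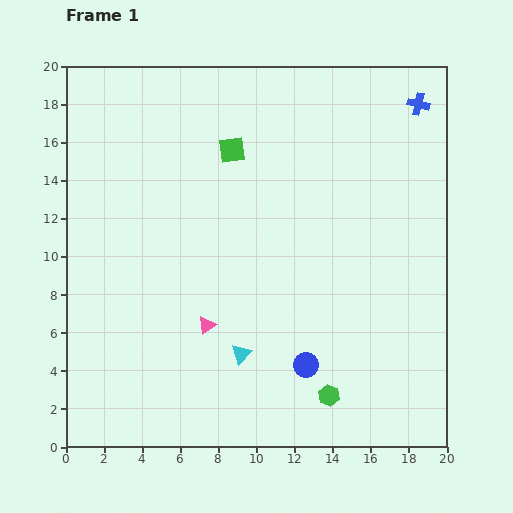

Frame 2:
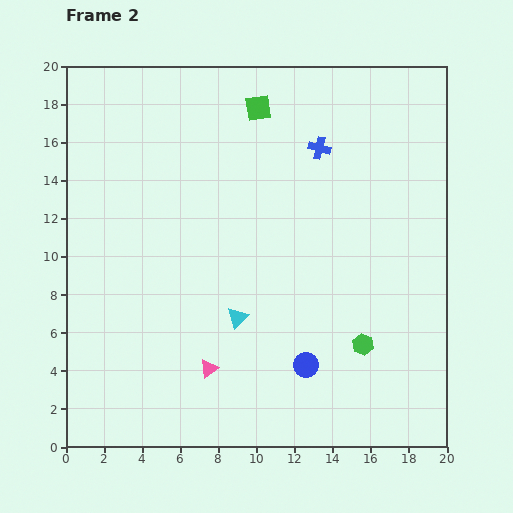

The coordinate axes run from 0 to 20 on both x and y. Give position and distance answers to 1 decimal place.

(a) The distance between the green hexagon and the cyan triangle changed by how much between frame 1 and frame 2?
+1.6

Distance in frame 1: 5.1. Distance in frame 2: 6.7.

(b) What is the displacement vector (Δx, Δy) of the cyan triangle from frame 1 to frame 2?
(-0.2, 1.9)

The cyan triangle was at (9.2, 4.9) in frame 1 and (9.0, 6.8) in frame 2.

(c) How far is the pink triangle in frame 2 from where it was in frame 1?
2.3

The pink triangle moved from (7.4, 6.4) to (7.5, 4.1), a distance of √(0.1² + 2.3²) ≈ 2.3.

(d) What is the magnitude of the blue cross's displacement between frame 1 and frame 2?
5.7

The blue cross moved from (18.5, 18.0) to (13.3, 15.7), a distance of √(5.2² + 2.3²) ≈ 5.7.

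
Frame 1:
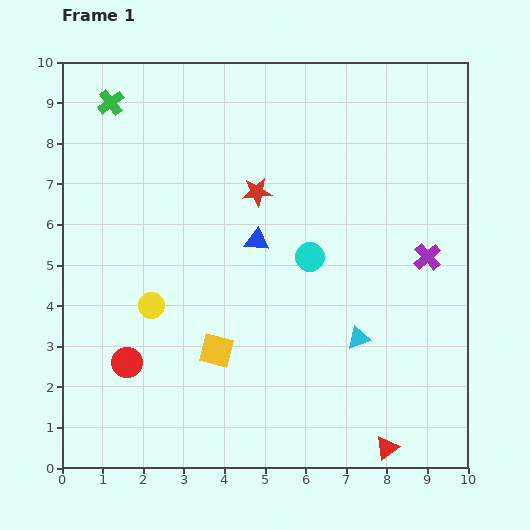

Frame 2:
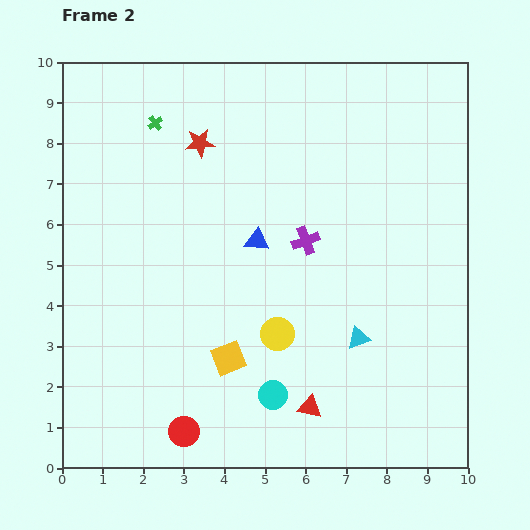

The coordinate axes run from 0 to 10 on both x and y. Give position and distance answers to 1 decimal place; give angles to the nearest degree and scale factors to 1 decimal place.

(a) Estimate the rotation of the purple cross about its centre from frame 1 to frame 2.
22° clockwise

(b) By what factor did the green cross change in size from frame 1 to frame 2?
0.6×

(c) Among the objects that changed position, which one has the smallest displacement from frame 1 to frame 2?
the yellow square

(moved 0.4)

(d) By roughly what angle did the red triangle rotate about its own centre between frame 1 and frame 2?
47° clockwise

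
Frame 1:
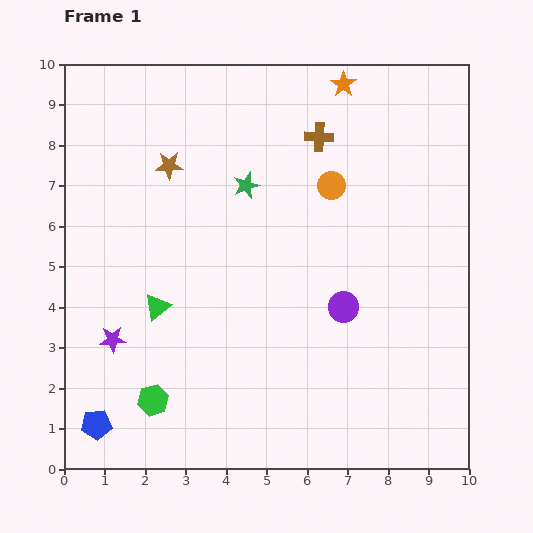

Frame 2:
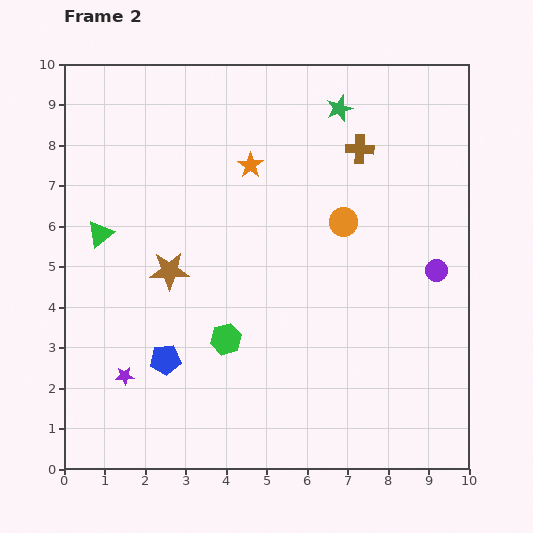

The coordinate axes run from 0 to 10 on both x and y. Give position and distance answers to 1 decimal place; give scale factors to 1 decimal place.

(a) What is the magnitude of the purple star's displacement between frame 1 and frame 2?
0.9

The purple star moved from (1.2, 3.2) to (1.5, 2.3), a distance of √(0.3² + 0.9²) ≈ 0.9.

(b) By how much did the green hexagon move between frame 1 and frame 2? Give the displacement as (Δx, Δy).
(1.8, 1.5)

The green hexagon was at (2.2, 1.7) in frame 1 and (4.0, 3.2) in frame 2.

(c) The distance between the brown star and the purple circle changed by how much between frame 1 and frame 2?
+1.1

Distance in frame 1: 5.5. Distance in frame 2: 6.6.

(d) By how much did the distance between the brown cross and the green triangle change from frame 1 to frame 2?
+0.9

Distance in frame 1: 5.8. Distance in frame 2: 6.7.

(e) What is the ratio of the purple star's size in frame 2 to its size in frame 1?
0.7×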